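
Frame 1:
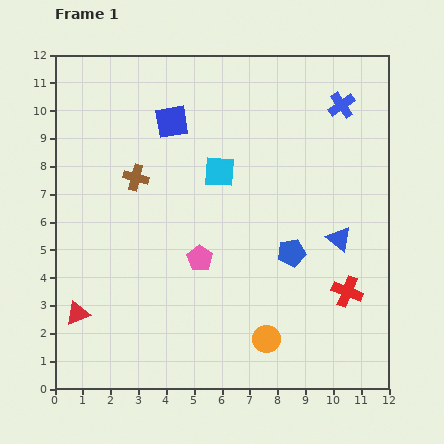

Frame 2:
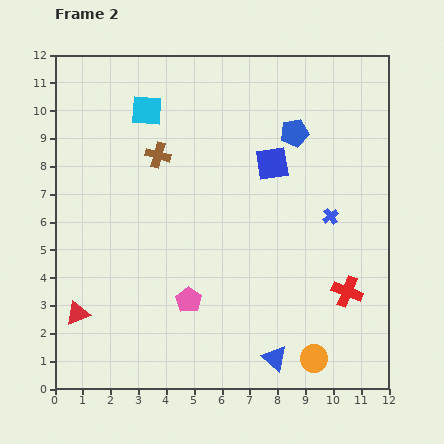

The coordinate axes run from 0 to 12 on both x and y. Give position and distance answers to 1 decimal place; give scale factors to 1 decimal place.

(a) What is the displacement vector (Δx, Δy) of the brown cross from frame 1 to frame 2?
(0.8, 0.8)

The brown cross was at (2.9, 7.6) in frame 1 and (3.7, 8.4) in frame 2.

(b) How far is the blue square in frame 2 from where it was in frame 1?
3.9

The blue square moved from (4.2, 9.6) to (7.8, 8.1), a distance of √(3.6² + 1.5²) ≈ 3.9.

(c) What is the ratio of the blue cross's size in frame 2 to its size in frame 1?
0.6×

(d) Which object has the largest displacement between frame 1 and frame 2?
the blue triangle

(moved 4.9; next 4.3)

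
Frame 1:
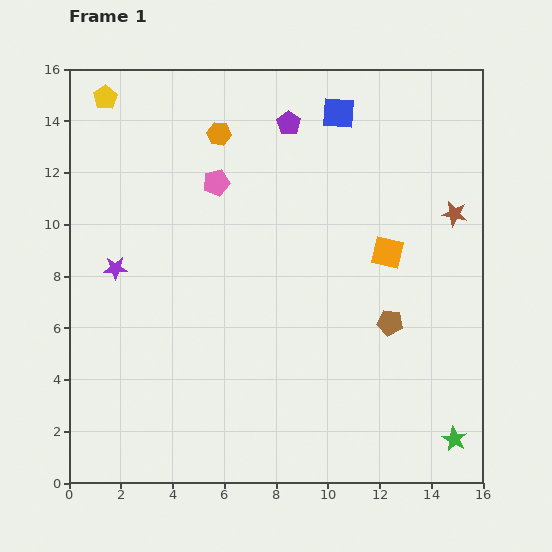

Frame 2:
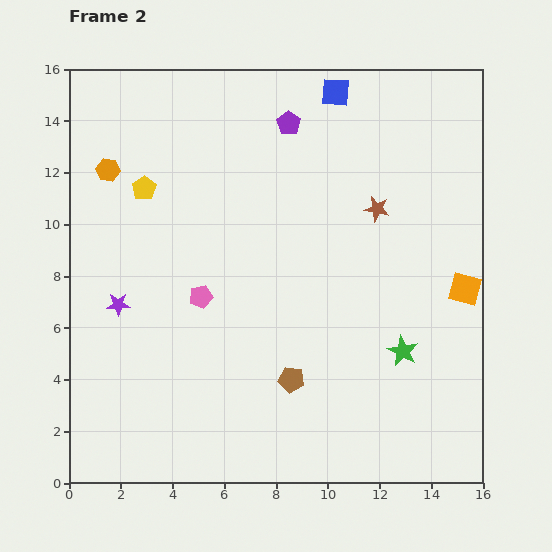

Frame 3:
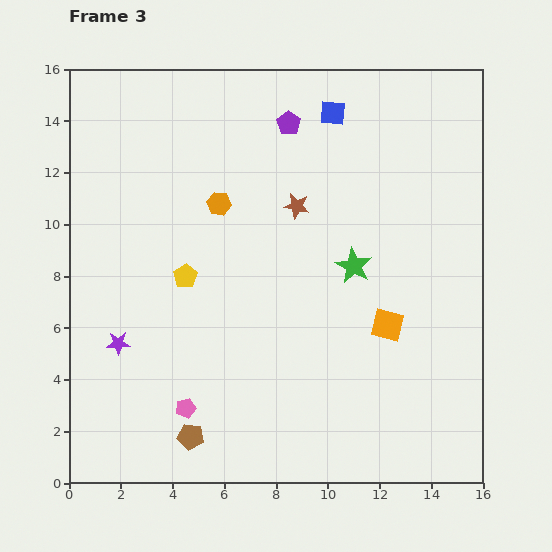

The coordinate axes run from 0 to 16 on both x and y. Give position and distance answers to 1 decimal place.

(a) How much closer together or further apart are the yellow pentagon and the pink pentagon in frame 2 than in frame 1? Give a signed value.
-0.7

Distance in frame 1: 5.4. Distance in frame 2: 4.7.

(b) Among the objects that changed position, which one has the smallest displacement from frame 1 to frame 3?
the blue square

(moved 0.2)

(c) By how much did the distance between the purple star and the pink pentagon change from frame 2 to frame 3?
+0.4

Distance in frame 2: 3.2. Distance in frame 3: 3.6.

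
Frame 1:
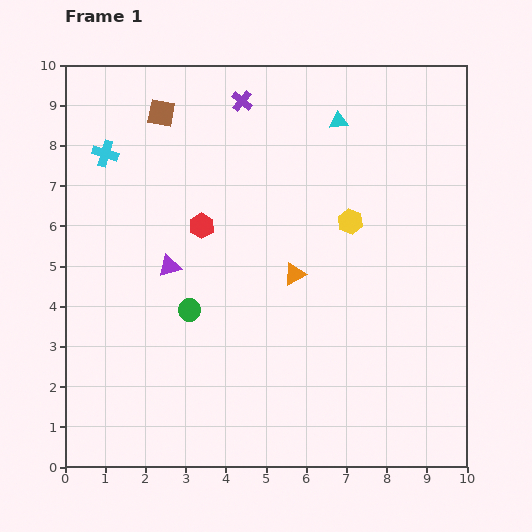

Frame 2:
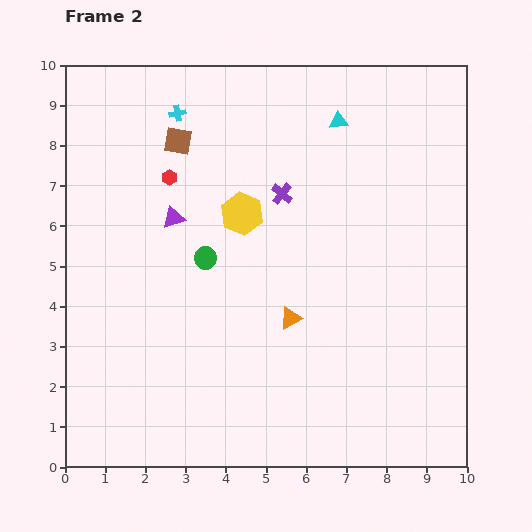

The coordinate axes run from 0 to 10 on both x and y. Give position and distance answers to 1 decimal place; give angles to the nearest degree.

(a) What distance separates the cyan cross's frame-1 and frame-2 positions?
2.1

The cyan cross moved from (1.0, 7.8) to (2.8, 8.8), a distance of √(1.8² + 1.0²) ≈ 2.1.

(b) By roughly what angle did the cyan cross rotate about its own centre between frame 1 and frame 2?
29° counter-clockwise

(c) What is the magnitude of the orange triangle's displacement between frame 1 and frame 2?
1.1

The orange triangle moved from (5.7, 4.8) to (5.6, 3.7), a distance of √(0.1² + 1.1²) ≈ 1.1.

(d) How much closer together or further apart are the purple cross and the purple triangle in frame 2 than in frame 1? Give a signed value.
-1.7

Distance in frame 1: 4.5. Distance in frame 2: 2.8.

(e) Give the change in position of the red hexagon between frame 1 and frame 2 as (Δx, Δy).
(-0.8, 1.2)

The red hexagon was at (3.4, 6.0) in frame 1 and (2.6, 7.2) in frame 2.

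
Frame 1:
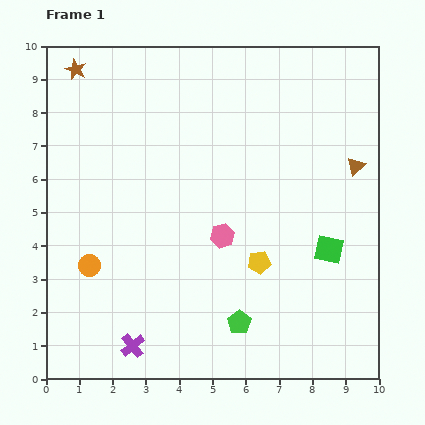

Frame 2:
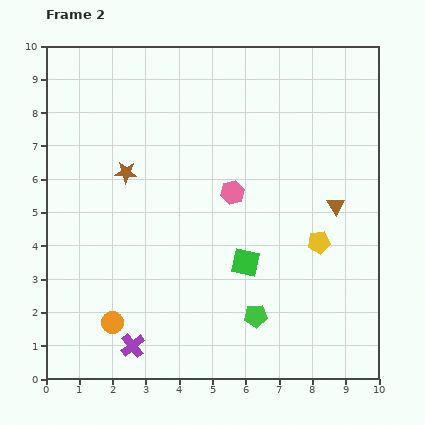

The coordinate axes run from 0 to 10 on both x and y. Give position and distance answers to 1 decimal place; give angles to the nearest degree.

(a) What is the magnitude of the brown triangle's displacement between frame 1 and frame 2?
1.3

The brown triangle moved from (9.3, 6.4) to (8.7, 5.2), a distance of √(0.6² + 1.2²) ≈ 1.3.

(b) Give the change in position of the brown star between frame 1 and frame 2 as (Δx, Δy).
(1.5, -3.1)

The brown star was at (0.9, 9.3) in frame 1 and (2.4, 6.2) in frame 2.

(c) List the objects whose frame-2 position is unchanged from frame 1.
the purple cross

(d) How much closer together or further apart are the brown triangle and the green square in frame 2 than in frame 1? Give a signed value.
+0.6

Distance in frame 1: 2.6. Distance in frame 2: 3.2.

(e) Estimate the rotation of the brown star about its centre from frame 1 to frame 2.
21° counter-clockwise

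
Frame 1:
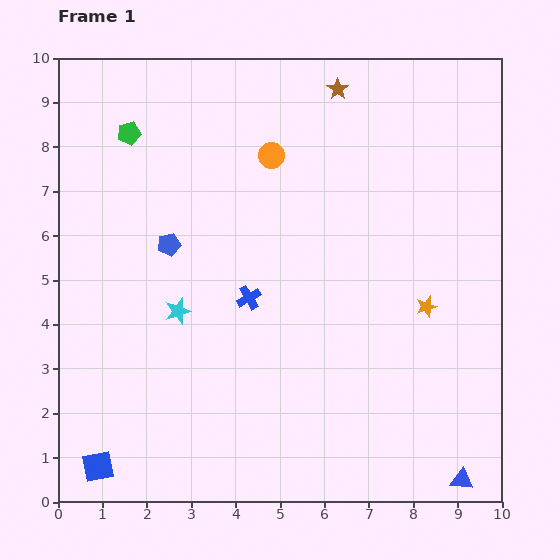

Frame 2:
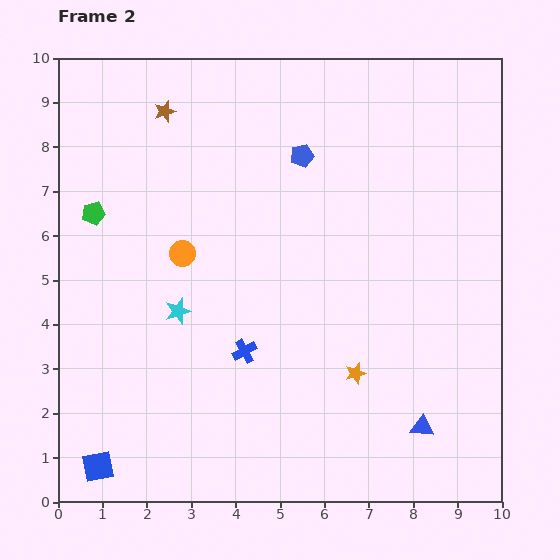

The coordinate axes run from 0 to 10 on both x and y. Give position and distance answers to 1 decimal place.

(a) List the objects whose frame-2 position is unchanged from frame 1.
the cyan star, the blue square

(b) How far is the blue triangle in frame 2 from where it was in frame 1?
1.5

The blue triangle moved from (9.1, 0.5) to (8.2, 1.7), a distance of √(0.9² + 1.2²) ≈ 1.5.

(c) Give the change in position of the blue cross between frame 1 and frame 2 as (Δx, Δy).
(-0.1, -1.2)

The blue cross was at (4.3, 4.6) in frame 1 and (4.2, 3.4) in frame 2.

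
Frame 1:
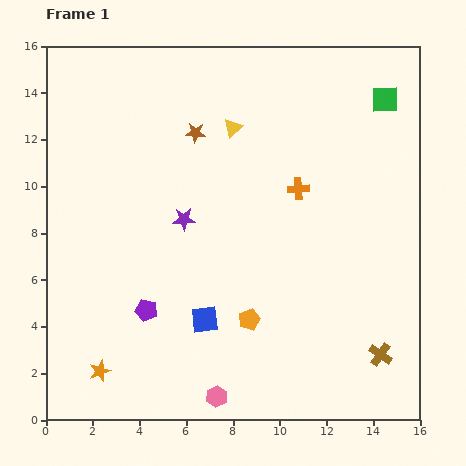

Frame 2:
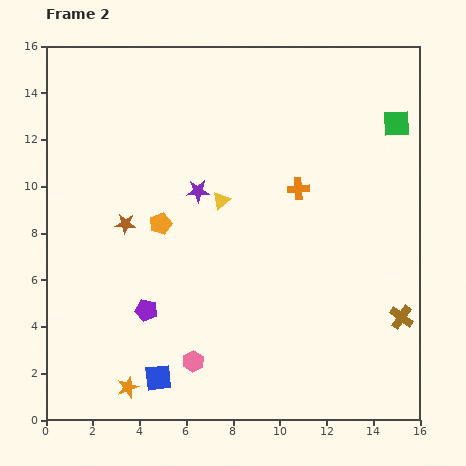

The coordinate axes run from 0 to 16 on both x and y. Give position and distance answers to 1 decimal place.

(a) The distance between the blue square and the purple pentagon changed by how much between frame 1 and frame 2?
+0.4

Distance in frame 1: 2.5. Distance in frame 2: 2.9.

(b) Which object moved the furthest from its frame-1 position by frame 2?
the orange pentagon

(moved 5.6; next 4.9)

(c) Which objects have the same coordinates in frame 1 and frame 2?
the orange cross, the purple pentagon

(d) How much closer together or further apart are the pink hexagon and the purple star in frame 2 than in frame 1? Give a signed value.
-0.4

Distance in frame 1: 7.7. Distance in frame 2: 7.3.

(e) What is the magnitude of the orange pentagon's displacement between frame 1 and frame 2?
5.6

The orange pentagon moved from (8.7, 4.3) to (4.9, 8.4), a distance of √(3.8² + 4.1²) ≈ 5.6.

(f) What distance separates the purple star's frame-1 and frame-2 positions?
1.3

The purple star moved from (5.9, 8.6) to (6.5, 9.8), a distance of √(0.6² + 1.2²) ≈ 1.3.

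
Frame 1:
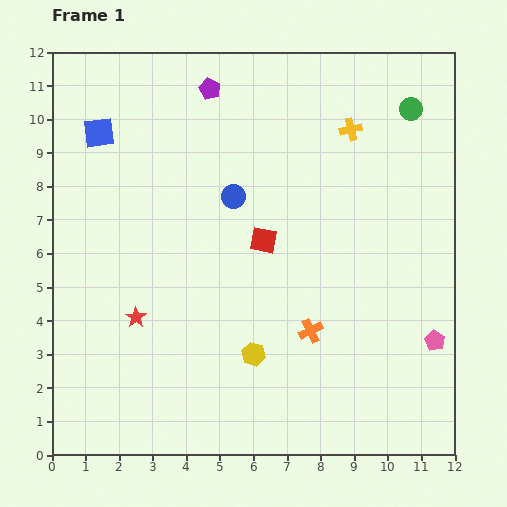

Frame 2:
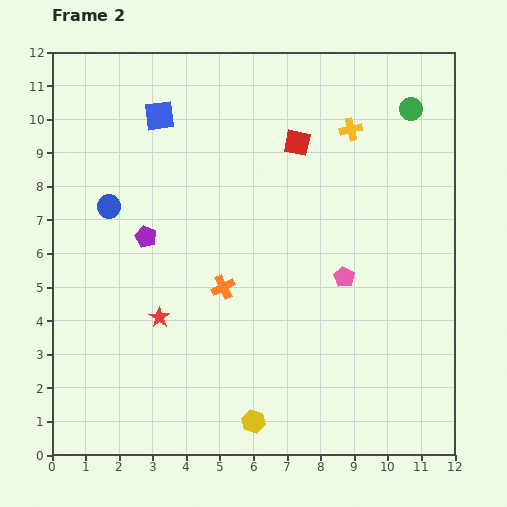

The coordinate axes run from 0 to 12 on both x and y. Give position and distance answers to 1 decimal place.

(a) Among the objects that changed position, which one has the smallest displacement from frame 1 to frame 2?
the red star

(moved 0.7)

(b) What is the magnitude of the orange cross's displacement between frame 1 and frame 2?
2.9

The orange cross moved from (7.7, 3.7) to (5.1, 5.0), a distance of √(2.6² + 1.3²) ≈ 2.9.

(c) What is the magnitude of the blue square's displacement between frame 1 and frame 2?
1.9

The blue square moved from (1.4, 9.6) to (3.2, 10.1), a distance of √(1.8² + 0.5²) ≈ 1.9.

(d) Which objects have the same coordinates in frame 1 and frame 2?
the yellow cross, the green circle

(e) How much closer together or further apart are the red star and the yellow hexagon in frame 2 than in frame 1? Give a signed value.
+0.5

Distance in frame 1: 3.7. Distance in frame 2: 4.2.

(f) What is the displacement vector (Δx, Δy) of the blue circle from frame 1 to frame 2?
(-3.7, -0.3)

The blue circle was at (5.4, 7.7) in frame 1 and (1.7, 7.4) in frame 2.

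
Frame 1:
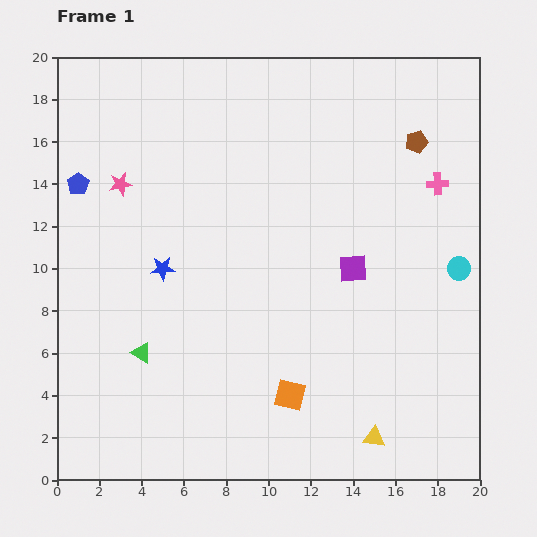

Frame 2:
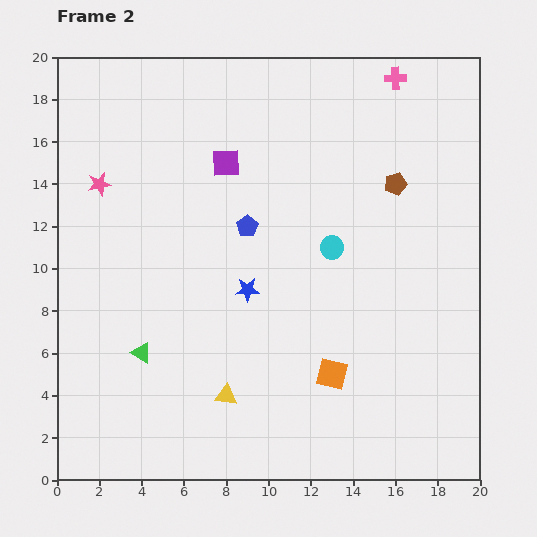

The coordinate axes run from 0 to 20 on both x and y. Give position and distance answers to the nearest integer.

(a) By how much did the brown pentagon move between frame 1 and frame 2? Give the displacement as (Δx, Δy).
(-1, -2)

The brown pentagon was at (17, 16) in frame 1 and (16, 14) in frame 2.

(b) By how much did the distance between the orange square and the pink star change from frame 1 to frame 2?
+1

Distance in frame 1: 13. Distance in frame 2: 14.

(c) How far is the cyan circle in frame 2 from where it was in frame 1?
6

The cyan circle moved from (19, 10) to (13, 11), a distance of √(6² + 1²) ≈ 6.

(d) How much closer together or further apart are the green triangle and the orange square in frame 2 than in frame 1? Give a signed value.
+2

Distance in frame 1: 7. Distance in frame 2: 9.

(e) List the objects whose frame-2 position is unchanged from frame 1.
the green triangle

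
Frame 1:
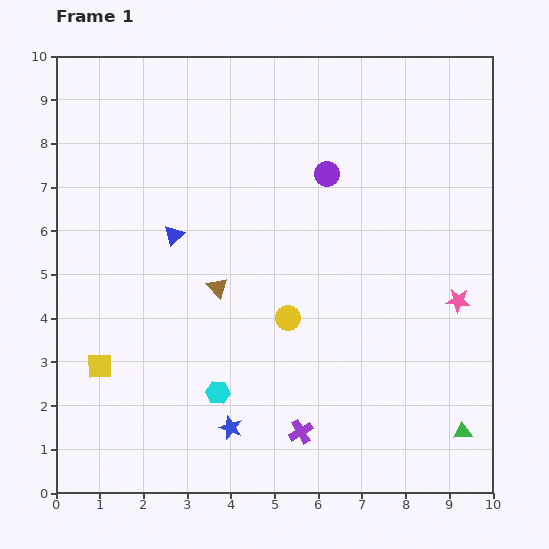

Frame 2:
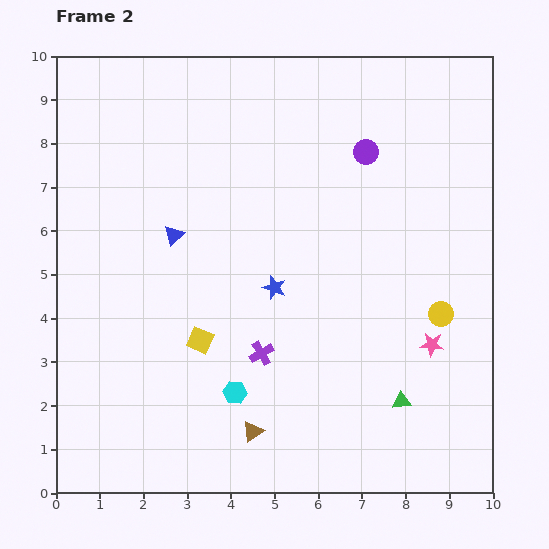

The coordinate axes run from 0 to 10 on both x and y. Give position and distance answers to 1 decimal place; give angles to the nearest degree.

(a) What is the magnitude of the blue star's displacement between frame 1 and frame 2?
3.4

The blue star moved from (4.0, 1.5) to (5.0, 4.7), a distance of √(1.0² + 3.2²) ≈ 3.4.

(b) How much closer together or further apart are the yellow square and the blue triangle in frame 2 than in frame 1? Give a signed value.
-0.9

Distance in frame 1: 3.4. Distance in frame 2: 2.5.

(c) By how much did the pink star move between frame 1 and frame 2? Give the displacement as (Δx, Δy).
(-0.6, -1.0)

The pink star was at (9.2, 4.4) in frame 1 and (8.6, 3.4) in frame 2.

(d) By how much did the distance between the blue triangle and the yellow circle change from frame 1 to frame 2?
+3.2

Distance in frame 1: 3.2. Distance in frame 2: 6.4.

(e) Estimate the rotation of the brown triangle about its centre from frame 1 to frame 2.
38° clockwise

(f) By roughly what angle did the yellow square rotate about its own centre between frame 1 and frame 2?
24° clockwise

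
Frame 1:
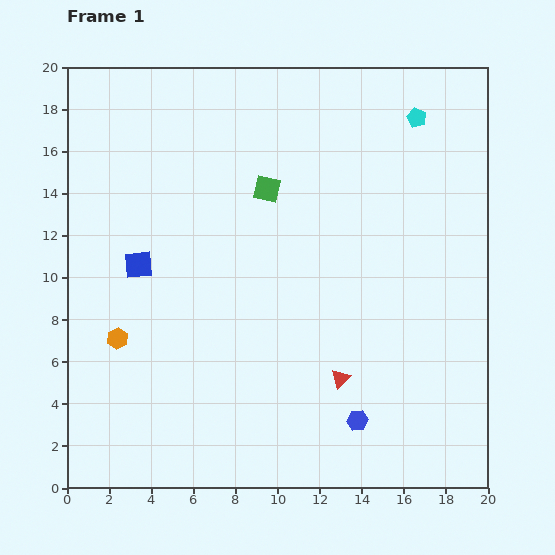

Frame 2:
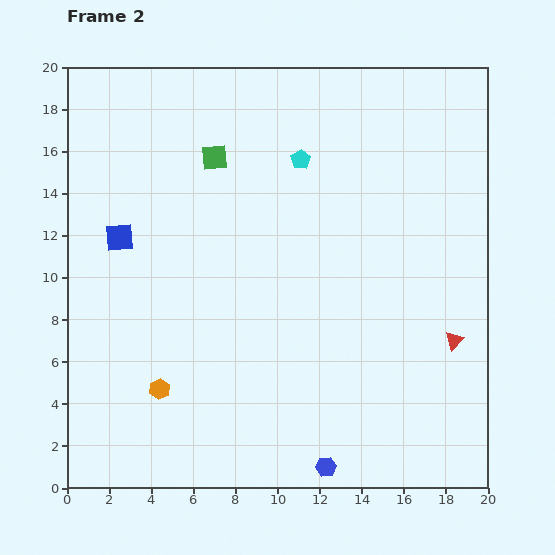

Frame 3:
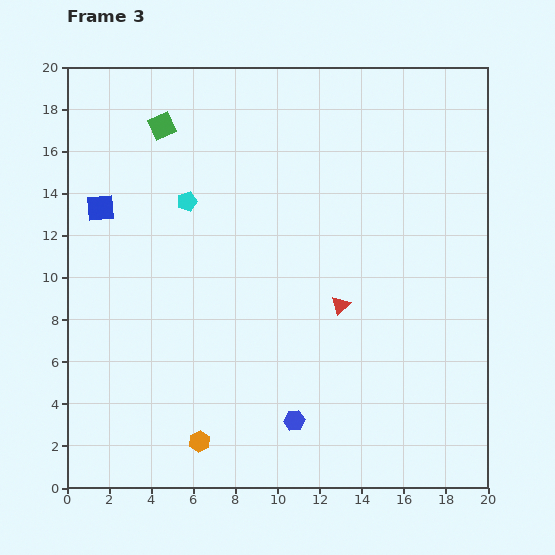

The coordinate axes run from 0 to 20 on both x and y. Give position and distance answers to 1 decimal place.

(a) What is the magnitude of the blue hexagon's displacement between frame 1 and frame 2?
2.7

The blue hexagon moved from (13.8, 3.2) to (12.3, 1.0), a distance of √(1.5² + 2.2²) ≈ 2.7.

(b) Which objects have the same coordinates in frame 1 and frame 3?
none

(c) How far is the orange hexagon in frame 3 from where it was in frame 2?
3.1

The orange hexagon moved from (4.4, 4.7) to (6.3, 2.2), a distance of √(1.9² + 2.5²) ≈ 3.1.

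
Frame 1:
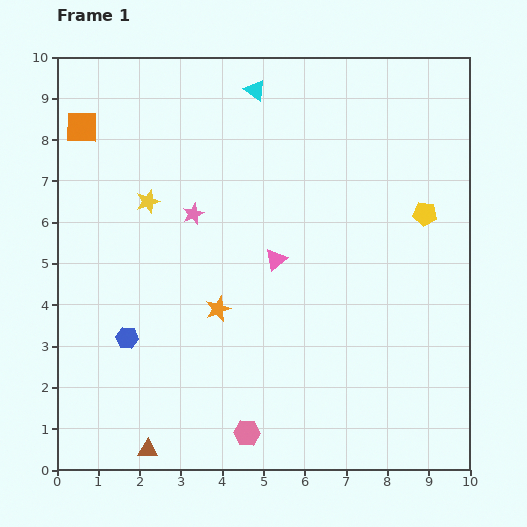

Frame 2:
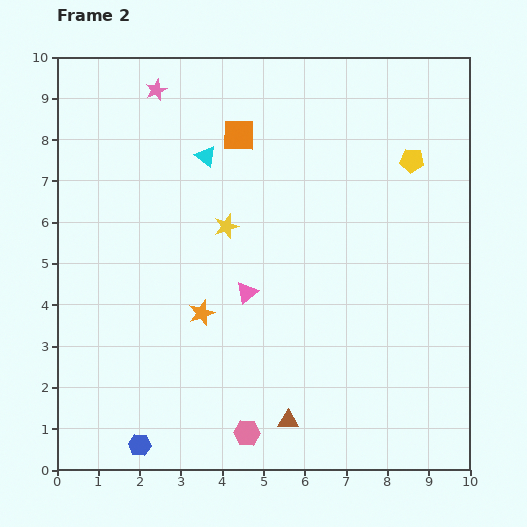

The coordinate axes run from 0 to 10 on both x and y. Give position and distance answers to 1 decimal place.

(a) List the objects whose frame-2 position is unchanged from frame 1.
the pink hexagon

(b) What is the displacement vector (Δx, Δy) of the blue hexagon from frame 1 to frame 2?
(0.3, -2.6)

The blue hexagon was at (1.7, 3.2) in frame 1 and (2.0, 0.6) in frame 2.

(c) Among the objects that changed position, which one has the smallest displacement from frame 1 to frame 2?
the orange star

(moved 0.4)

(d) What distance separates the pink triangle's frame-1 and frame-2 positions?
1.1

The pink triangle moved from (5.3, 5.1) to (4.6, 4.3), a distance of √(0.7² + 0.8²) ≈ 1.1.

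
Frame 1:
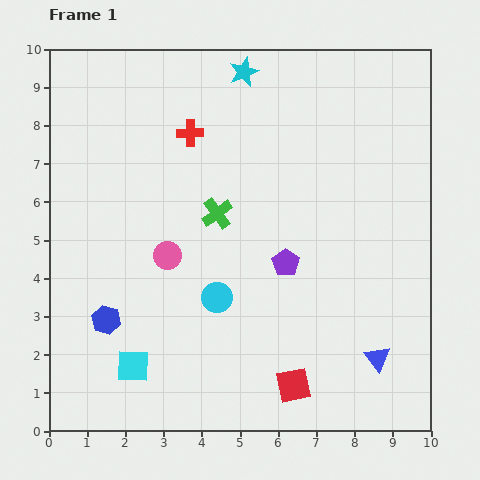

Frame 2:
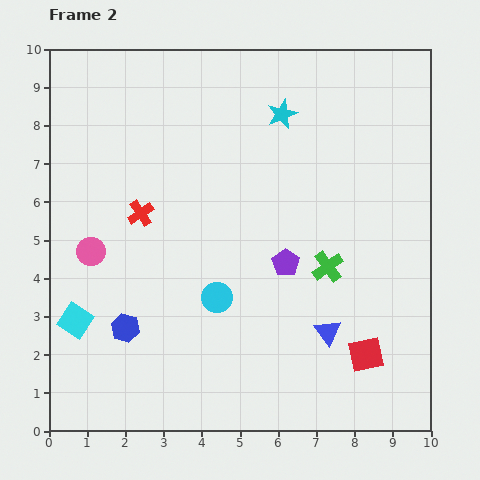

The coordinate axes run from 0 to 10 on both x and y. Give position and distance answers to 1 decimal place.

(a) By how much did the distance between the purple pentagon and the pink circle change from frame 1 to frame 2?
+2.0

Distance in frame 1: 3.1. Distance in frame 2: 5.1.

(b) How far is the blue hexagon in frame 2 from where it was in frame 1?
0.5

The blue hexagon moved from (1.5, 2.9) to (2.0, 2.7), a distance of √(0.5² + 0.2²) ≈ 0.5.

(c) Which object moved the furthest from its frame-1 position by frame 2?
the green cross

(moved 3.2; next 2.5)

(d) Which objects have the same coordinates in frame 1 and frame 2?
the purple pentagon, the cyan circle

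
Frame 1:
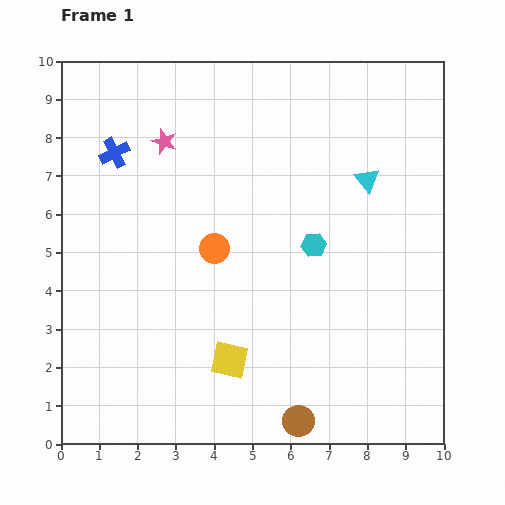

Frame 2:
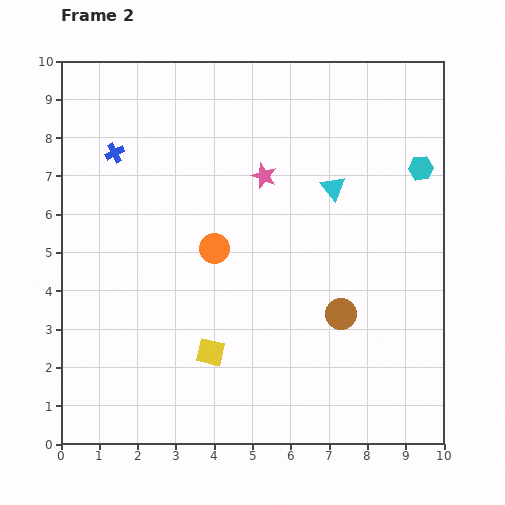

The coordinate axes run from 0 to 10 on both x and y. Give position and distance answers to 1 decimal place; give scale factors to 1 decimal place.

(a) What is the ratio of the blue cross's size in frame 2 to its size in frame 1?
0.6×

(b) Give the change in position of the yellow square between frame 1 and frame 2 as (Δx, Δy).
(-0.5, 0.2)

The yellow square was at (4.4, 2.2) in frame 1 and (3.9, 2.4) in frame 2.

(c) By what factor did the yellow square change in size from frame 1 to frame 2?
0.8×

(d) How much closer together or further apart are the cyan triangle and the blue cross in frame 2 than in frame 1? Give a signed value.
-0.8

Distance in frame 1: 6.6. Distance in frame 2: 5.8.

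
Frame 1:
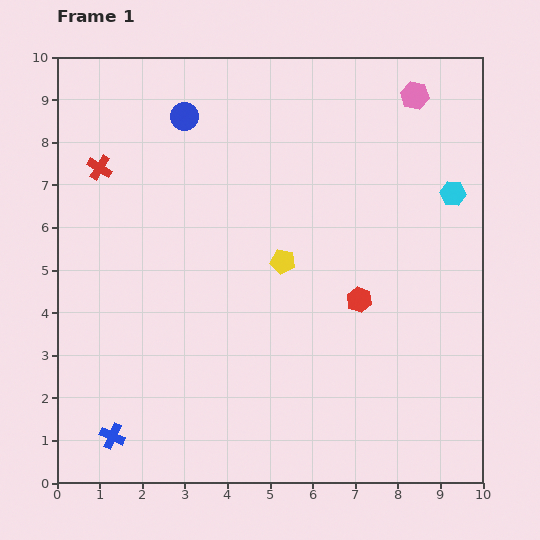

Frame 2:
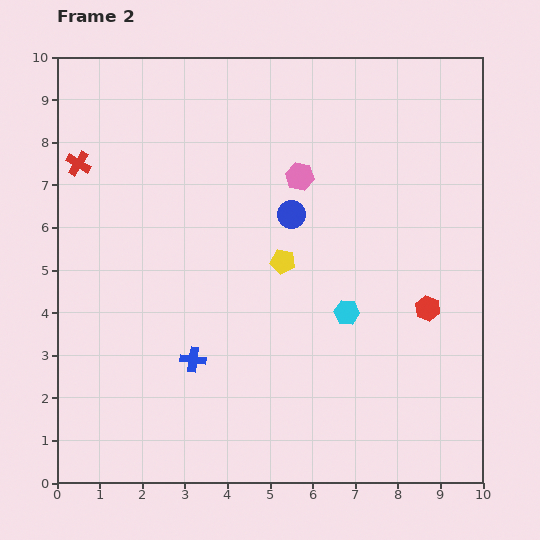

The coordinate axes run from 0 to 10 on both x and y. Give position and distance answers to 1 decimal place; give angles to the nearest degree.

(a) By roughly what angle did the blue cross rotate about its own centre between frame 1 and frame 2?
18° counter-clockwise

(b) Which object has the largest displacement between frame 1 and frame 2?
the cyan hexagon

(moved 3.8; next 3.4)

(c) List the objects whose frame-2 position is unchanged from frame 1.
the yellow pentagon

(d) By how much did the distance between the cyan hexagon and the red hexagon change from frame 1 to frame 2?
-1.4

Distance in frame 1: 3.3. Distance in frame 2: 1.9.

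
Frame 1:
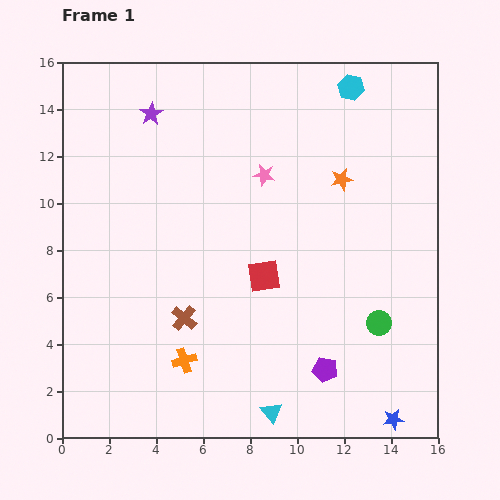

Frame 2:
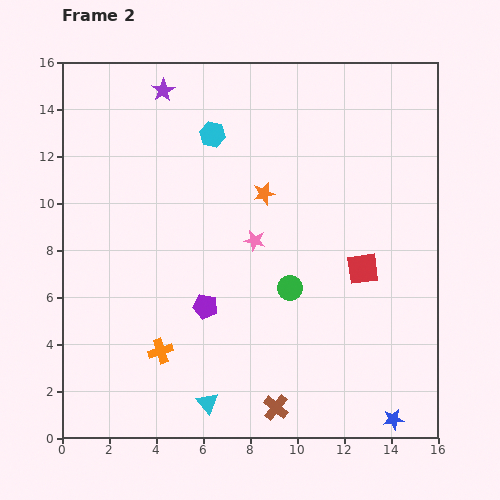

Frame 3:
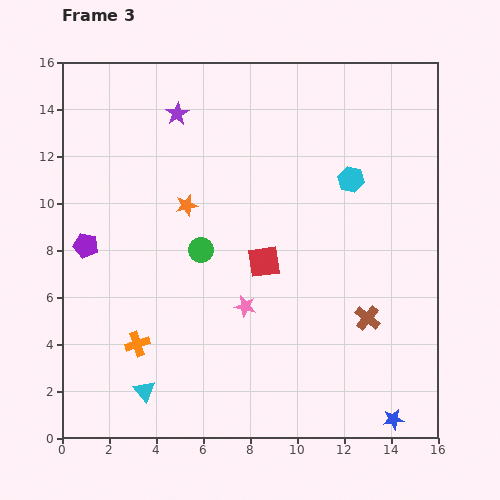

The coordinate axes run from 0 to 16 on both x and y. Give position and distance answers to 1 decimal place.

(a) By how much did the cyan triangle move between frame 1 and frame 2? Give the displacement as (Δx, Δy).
(-2.7, 0.4)

The cyan triangle was at (8.9, 1.1) in frame 1 and (6.2, 1.5) in frame 2.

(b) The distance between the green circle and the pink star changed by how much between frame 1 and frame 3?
-4.9

Distance in frame 1: 8.0. Distance in frame 3: 3.1.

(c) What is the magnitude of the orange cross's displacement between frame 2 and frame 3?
1.0

The orange cross moved from (4.2, 3.7) to (3.2, 4.0), a distance of √(1.0² + 0.3²) ≈ 1.0.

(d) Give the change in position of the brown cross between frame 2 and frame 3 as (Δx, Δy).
(3.9, 3.8)

The brown cross was at (9.1, 1.3) in frame 2 and (13.0, 5.1) in frame 3.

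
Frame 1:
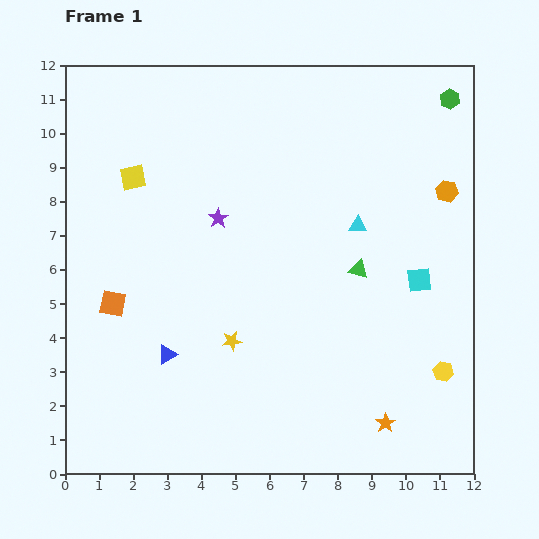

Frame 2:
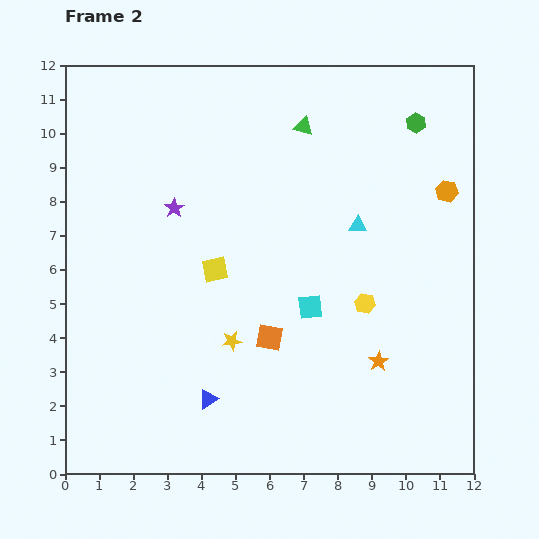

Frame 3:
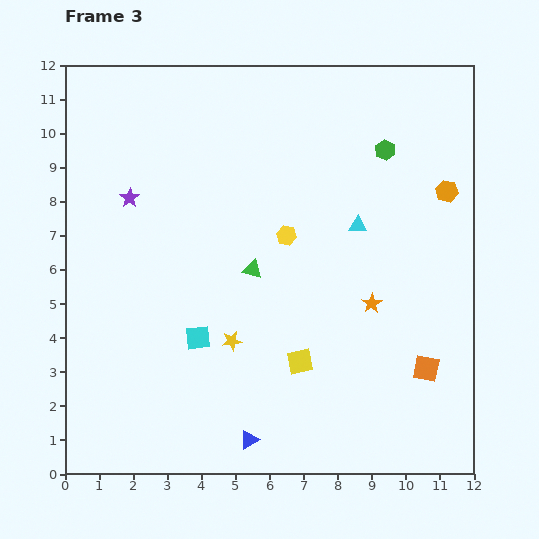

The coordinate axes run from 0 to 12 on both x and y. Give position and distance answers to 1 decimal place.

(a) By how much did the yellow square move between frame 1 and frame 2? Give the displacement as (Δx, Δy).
(2.4, -2.7)

The yellow square was at (2.0, 8.7) in frame 1 and (4.4, 6.0) in frame 2.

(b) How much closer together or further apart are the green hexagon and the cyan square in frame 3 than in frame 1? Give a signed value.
+2.4

Distance in frame 1: 5.4. Distance in frame 3: 7.8.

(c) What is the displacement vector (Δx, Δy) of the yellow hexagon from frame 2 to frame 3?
(-2.3, 2.0)

The yellow hexagon was at (8.8, 5.0) in frame 2 and (6.5, 7.0) in frame 3.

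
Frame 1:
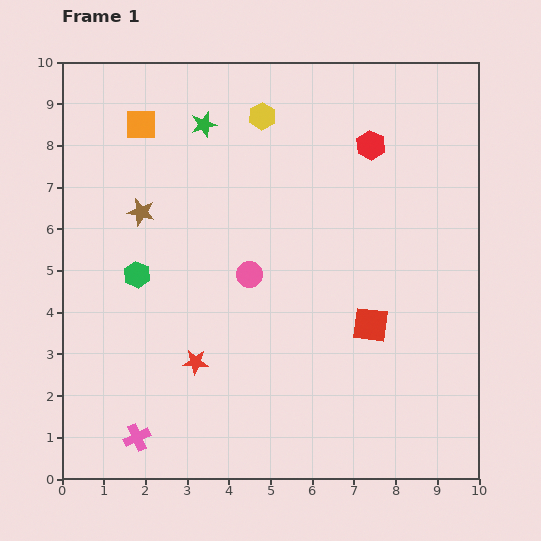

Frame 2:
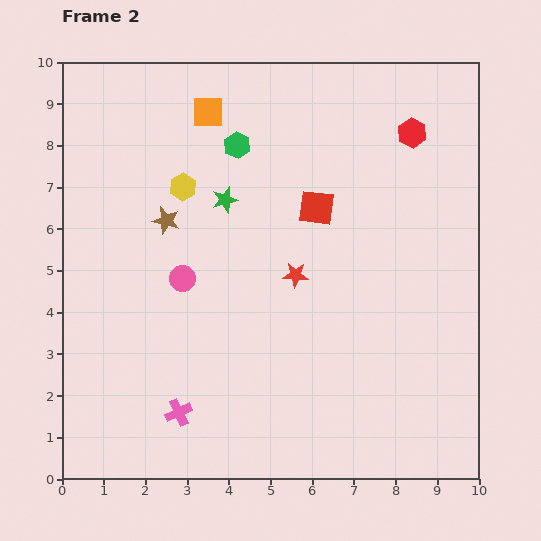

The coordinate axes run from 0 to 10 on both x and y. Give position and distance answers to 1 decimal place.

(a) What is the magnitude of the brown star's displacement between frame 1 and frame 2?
0.6

The brown star moved from (1.9, 6.4) to (2.5, 6.2), a distance of √(0.6² + 0.2²) ≈ 0.6.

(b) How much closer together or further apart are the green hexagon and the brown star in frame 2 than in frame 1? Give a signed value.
+1.0

Distance in frame 1: 1.5. Distance in frame 2: 2.5.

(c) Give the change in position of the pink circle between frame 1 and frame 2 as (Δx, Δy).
(-1.6, -0.1)

The pink circle was at (4.5, 4.9) in frame 1 and (2.9, 4.8) in frame 2.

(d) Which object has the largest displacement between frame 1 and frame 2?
the green hexagon

(moved 3.9; next 3.2)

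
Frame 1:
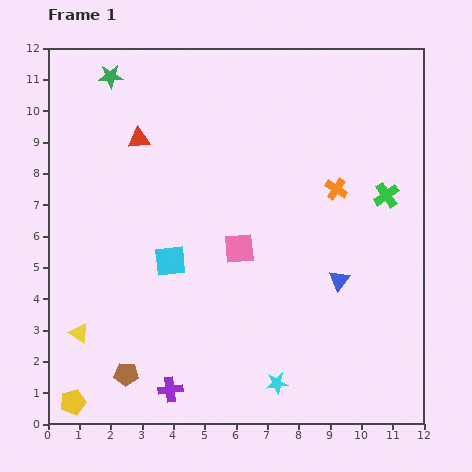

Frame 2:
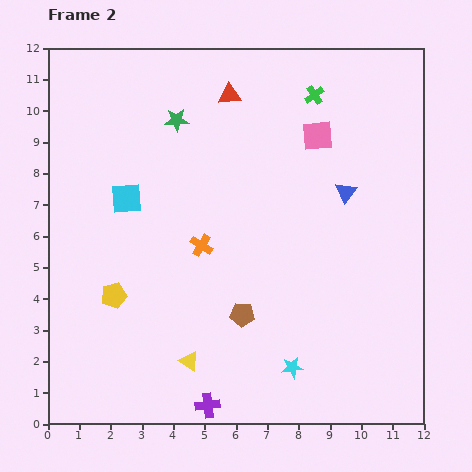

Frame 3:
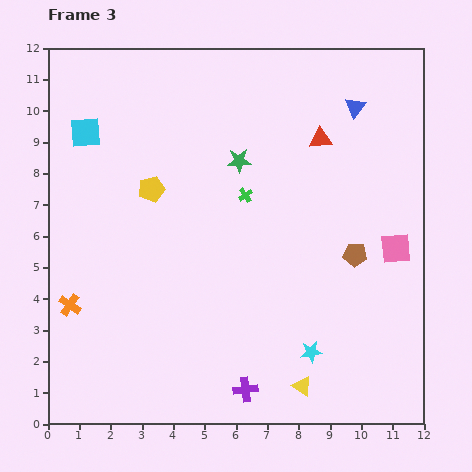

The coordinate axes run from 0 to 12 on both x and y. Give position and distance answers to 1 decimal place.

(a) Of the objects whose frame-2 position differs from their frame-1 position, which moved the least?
the cyan star

(moved 0.7)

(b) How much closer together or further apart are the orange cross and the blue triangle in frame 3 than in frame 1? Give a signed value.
+8.2

Distance in frame 1: 2.9. Distance in frame 3: 11.1.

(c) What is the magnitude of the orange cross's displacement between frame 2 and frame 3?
4.6

The orange cross moved from (4.9, 5.7) to (0.7, 3.8), a distance of √(4.2² + 1.9²) ≈ 4.6.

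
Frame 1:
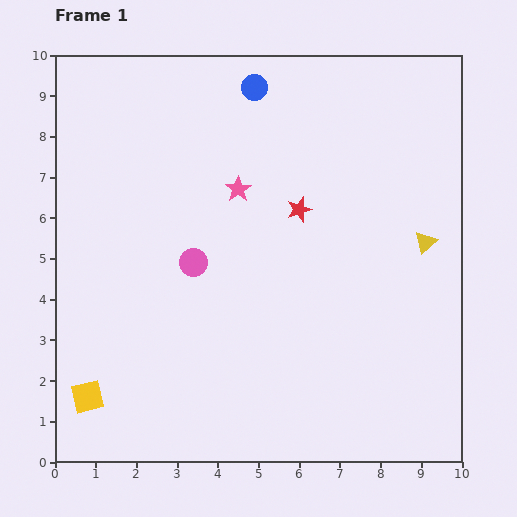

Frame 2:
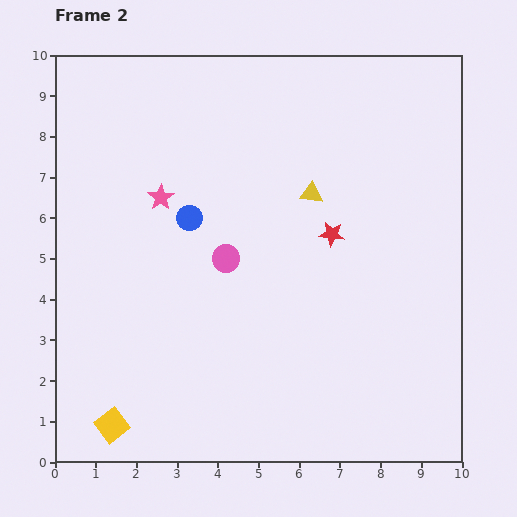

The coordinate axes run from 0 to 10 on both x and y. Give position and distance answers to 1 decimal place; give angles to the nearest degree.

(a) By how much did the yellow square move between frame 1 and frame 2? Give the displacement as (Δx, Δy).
(0.6, -0.7)

The yellow square was at (0.8, 1.6) in frame 1 and (1.4, 0.9) in frame 2.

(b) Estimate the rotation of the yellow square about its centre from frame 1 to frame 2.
24° counter-clockwise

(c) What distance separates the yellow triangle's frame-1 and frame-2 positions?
3.0

The yellow triangle moved from (9.1, 5.4) to (6.3, 6.6), a distance of √(2.8² + 1.2²) ≈ 3.0.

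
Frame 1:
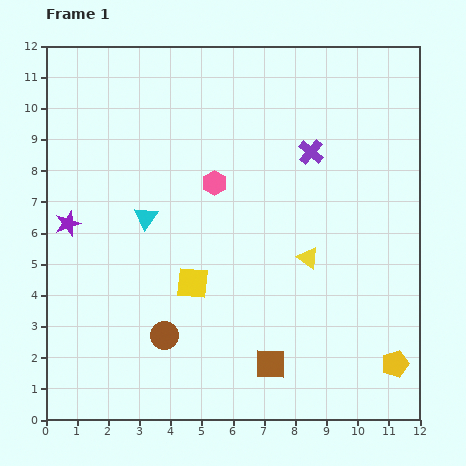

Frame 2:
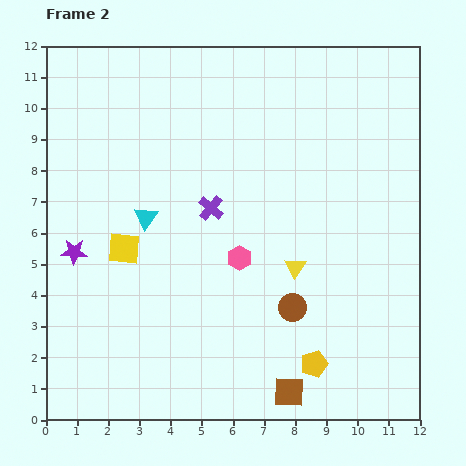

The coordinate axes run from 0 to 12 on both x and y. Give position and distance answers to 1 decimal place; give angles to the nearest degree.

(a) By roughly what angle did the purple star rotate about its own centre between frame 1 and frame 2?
20° clockwise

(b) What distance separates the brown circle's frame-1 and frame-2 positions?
4.2

The brown circle moved from (3.8, 2.7) to (7.9, 3.6), a distance of √(4.1² + 0.9²) ≈ 4.2.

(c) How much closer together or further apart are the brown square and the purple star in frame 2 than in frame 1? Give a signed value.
+0.3

Distance in frame 1: 7.9. Distance in frame 2: 8.2.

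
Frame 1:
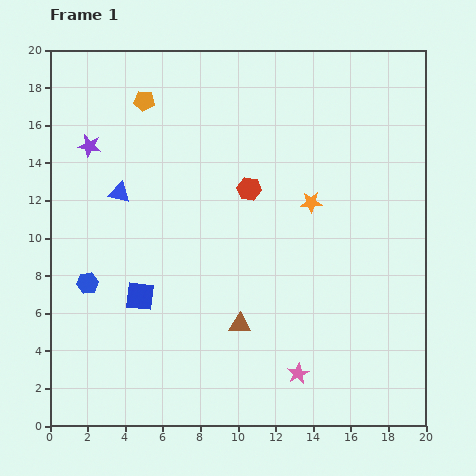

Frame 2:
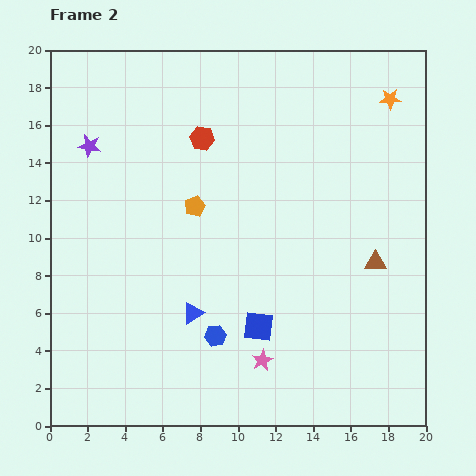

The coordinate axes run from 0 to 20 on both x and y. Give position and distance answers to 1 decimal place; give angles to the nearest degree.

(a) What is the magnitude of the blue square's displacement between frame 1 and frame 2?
6.5

The blue square moved from (4.8, 6.9) to (11.1, 5.3), a distance of √(6.3² + 1.6²) ≈ 6.5.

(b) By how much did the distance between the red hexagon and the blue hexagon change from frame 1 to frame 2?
+0.6

Distance in frame 1: 9.9. Distance in frame 2: 10.5.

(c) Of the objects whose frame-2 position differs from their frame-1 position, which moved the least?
the pink star

(moved 2.0)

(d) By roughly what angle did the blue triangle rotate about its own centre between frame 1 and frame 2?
47° counter-clockwise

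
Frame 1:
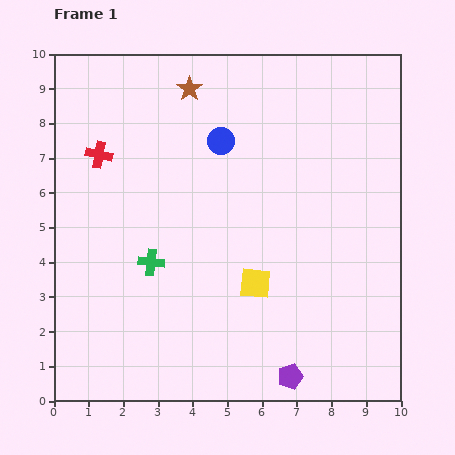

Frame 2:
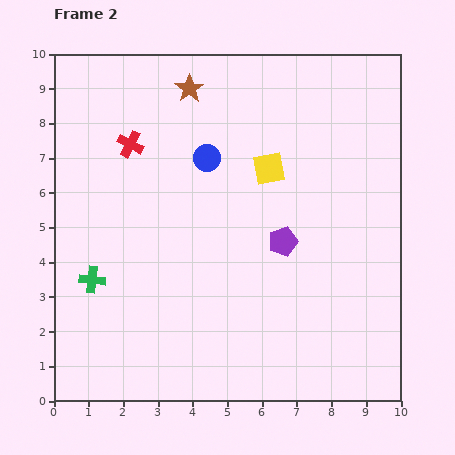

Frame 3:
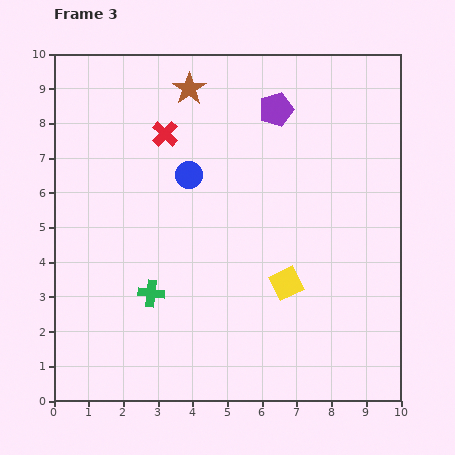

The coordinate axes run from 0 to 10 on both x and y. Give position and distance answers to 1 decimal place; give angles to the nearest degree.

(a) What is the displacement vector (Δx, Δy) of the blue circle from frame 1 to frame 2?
(-0.4, -0.5)

The blue circle was at (4.8, 7.5) in frame 1 and (4.4, 7.0) in frame 2.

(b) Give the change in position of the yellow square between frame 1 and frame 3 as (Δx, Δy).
(0.9, 0.0)

The yellow square was at (5.8, 3.4) in frame 1 and (6.7, 3.4) in frame 3.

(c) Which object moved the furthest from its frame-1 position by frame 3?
the purple pentagon

(moved 7.7; next 2.0)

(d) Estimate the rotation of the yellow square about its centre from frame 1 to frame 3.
32° counter-clockwise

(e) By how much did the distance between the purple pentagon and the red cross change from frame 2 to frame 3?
-1.9

Distance in frame 2: 5.2. Distance in frame 3: 3.3.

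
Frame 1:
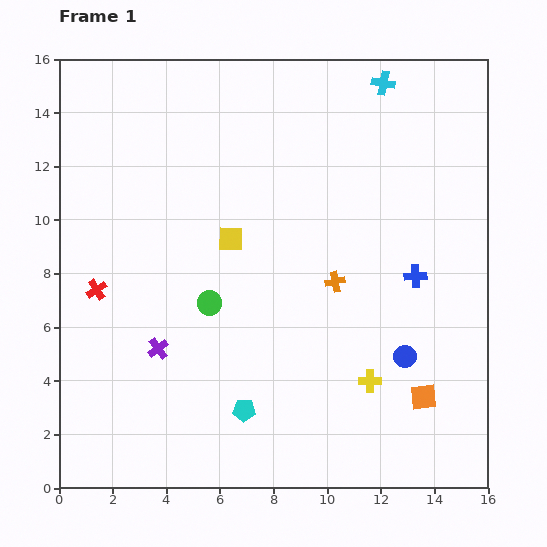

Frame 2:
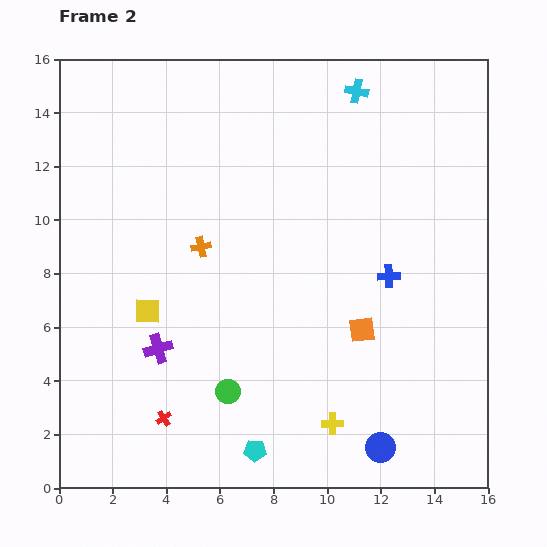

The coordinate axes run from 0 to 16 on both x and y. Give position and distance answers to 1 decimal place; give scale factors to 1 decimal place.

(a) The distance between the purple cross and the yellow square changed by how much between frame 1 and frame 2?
-3.4

Distance in frame 1: 4.9. Distance in frame 2: 1.5.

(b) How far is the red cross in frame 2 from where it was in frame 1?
5.4

The red cross moved from (1.4, 7.4) to (3.9, 2.6), a distance of √(2.5² + 4.8²) ≈ 5.4.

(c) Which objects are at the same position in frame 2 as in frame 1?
the purple cross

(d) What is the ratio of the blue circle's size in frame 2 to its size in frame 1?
1.3×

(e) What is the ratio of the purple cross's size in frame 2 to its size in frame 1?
1.4×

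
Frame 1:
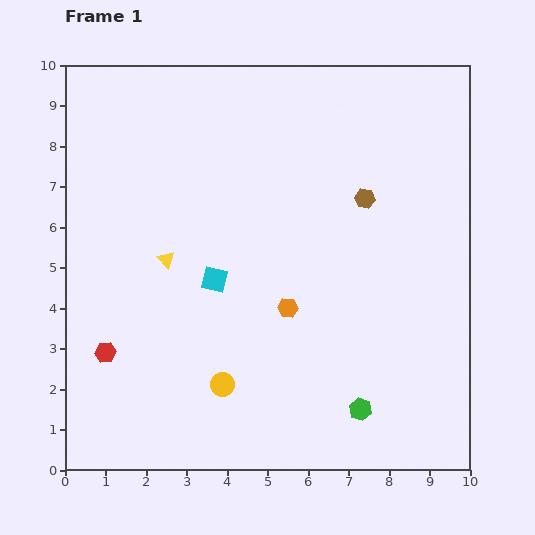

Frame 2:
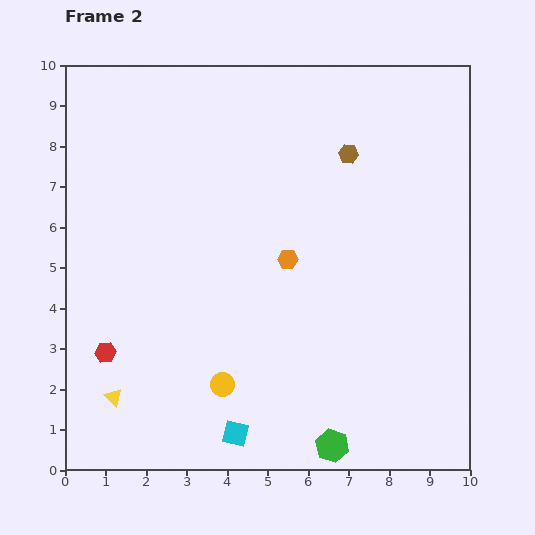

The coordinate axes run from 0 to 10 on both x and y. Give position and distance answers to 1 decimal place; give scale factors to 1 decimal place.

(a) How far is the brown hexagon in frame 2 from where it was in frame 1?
1.2

The brown hexagon moved from (7.4, 6.7) to (7.0, 7.8), a distance of √(0.4² + 1.1²) ≈ 1.2.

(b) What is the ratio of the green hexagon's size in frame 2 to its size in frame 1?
1.5×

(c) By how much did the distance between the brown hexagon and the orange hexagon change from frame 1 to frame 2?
-0.3

Distance in frame 1: 3.3. Distance in frame 2: 3.0.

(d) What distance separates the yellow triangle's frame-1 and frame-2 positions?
3.6

The yellow triangle moved from (2.5, 5.2) to (1.2, 1.8), a distance of √(1.3² + 3.4²) ≈ 3.6.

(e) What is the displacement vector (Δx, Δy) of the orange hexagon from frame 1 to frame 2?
(0.0, 1.2)

The orange hexagon was at (5.5, 4.0) in frame 1 and (5.5, 5.2) in frame 2.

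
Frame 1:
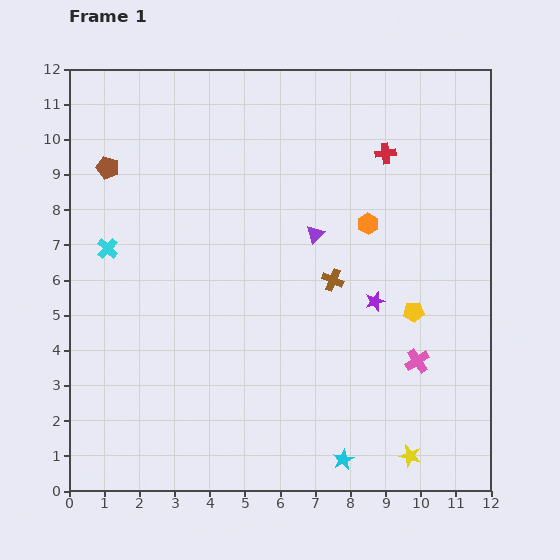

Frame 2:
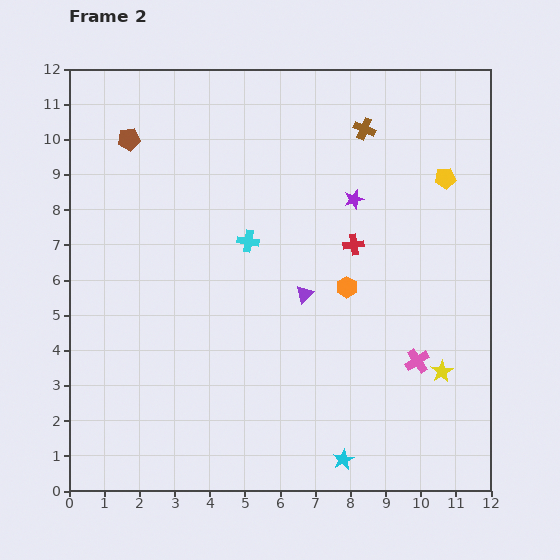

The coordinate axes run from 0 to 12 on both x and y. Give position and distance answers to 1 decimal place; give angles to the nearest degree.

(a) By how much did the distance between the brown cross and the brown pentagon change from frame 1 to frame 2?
-0.5

Distance in frame 1: 7.2. Distance in frame 2: 6.7.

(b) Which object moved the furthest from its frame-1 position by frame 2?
the brown cross

(moved 4.4; next 4.0)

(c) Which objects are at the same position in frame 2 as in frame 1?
the cyan star, the pink cross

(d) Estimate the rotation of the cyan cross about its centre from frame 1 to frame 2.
34° counter-clockwise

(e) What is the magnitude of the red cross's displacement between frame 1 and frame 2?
2.8

The red cross moved from (9.0, 9.6) to (8.1, 7.0), a distance of √(0.9² + 2.6²) ≈ 2.8.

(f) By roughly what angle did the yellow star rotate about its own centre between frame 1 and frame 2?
27° clockwise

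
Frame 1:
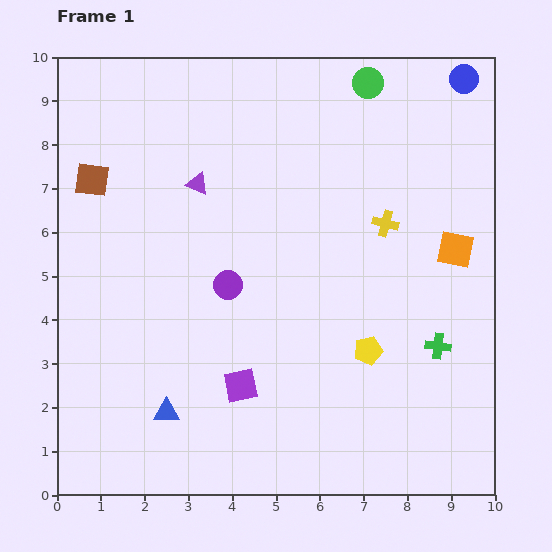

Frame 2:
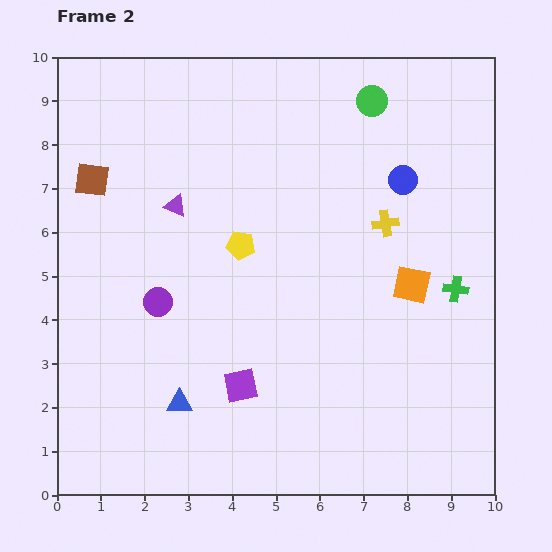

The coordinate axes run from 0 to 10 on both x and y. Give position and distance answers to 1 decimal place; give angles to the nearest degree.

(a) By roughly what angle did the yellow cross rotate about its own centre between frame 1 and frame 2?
24° counter-clockwise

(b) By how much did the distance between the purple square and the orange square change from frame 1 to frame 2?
-1.3

Distance in frame 1: 5.8. Distance in frame 2: 4.5.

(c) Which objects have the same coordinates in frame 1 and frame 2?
the yellow cross, the brown square, the purple square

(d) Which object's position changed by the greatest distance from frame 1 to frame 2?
the yellow pentagon

(moved 3.8; next 2.7)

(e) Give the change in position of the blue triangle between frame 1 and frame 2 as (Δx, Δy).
(0.3, 0.2)

The blue triangle was at (2.5, 1.9) in frame 1 and (2.8, 2.1) in frame 2.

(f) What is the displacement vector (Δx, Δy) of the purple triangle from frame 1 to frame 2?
(-0.5, -0.5)

The purple triangle was at (3.2, 7.1) in frame 1 and (2.7, 6.6) in frame 2.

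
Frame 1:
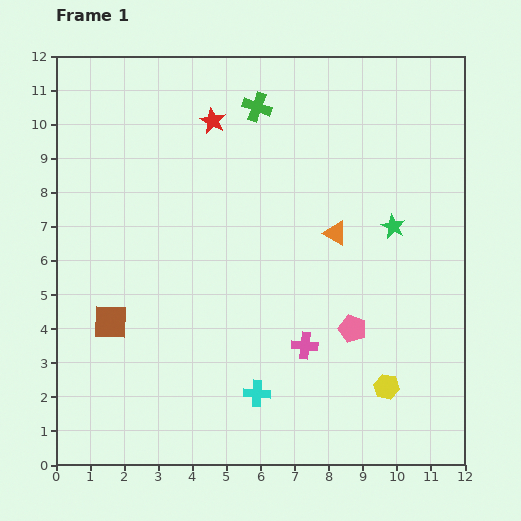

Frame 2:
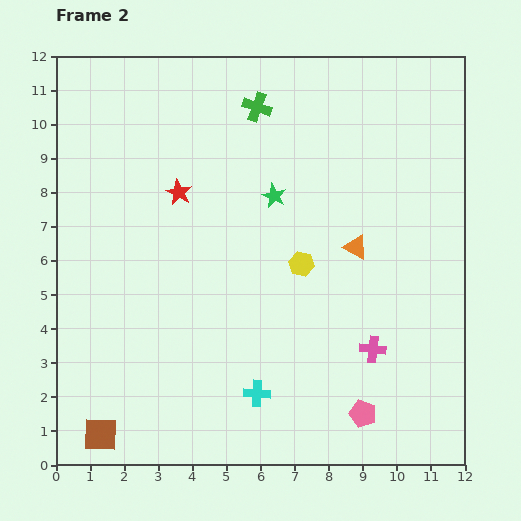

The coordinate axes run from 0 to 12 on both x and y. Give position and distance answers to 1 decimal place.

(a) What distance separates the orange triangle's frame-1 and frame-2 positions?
0.7

The orange triangle moved from (8.2, 6.8) to (8.8, 6.4), a distance of √(0.6² + 0.4²) ≈ 0.7.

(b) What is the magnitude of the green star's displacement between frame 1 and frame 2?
3.6

The green star moved from (9.9, 7.0) to (6.4, 7.9), a distance of √(3.5² + 0.9²) ≈ 3.6.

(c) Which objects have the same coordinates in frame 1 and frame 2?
the cyan cross, the green cross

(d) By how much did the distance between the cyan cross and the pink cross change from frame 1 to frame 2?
+1.6

Distance in frame 1: 2.0. Distance in frame 2: 3.6.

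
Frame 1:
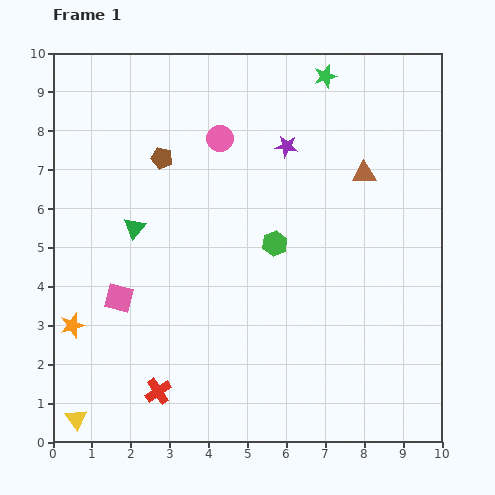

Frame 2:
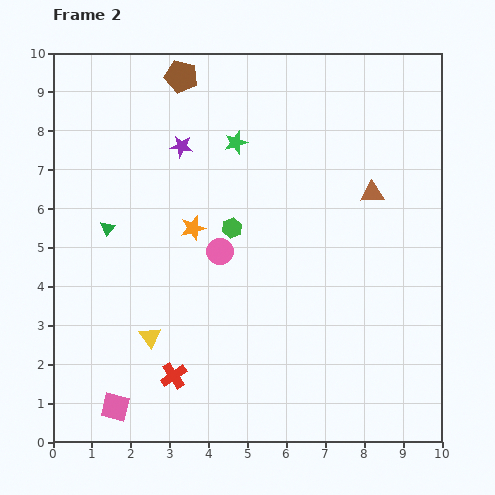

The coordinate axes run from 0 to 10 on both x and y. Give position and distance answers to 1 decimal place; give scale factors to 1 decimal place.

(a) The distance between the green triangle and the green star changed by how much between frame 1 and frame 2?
-2.3

Distance in frame 1: 6.3. Distance in frame 2: 4.0.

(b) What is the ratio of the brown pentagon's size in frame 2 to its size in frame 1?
1.5×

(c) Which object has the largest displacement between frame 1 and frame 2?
the orange star

(moved 4.0; next 2.9)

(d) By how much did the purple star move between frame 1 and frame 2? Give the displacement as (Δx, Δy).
(-2.7, 0.0)

The purple star was at (6.0, 7.6) in frame 1 and (3.3, 7.6) in frame 2.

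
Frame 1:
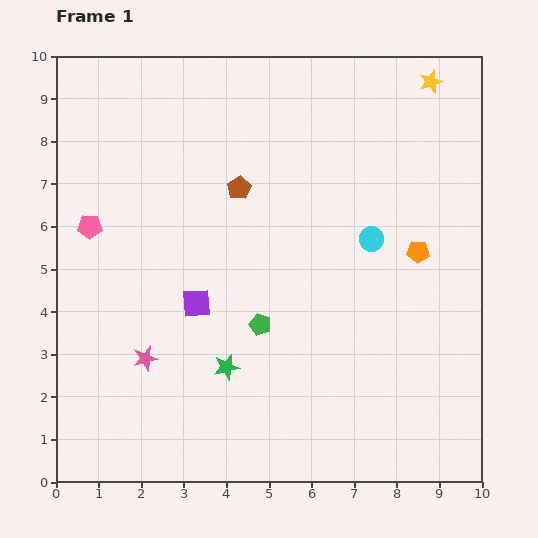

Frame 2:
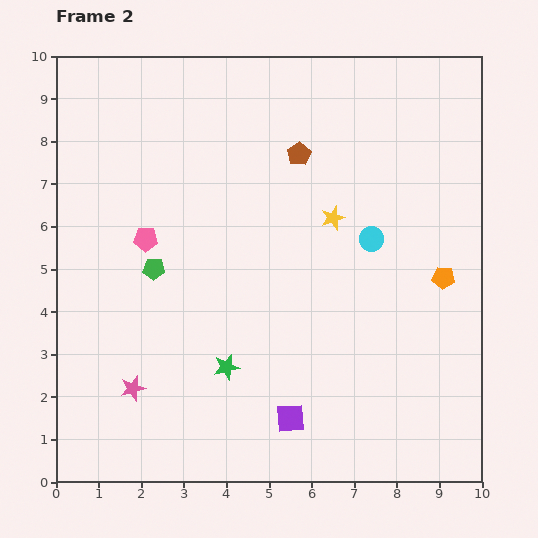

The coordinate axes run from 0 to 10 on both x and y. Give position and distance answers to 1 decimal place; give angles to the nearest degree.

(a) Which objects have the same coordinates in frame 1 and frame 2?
the cyan circle, the green star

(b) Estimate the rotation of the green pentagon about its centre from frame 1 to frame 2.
17° counter-clockwise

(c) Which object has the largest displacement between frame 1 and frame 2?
the yellow star

(moved 3.9; next 3.5)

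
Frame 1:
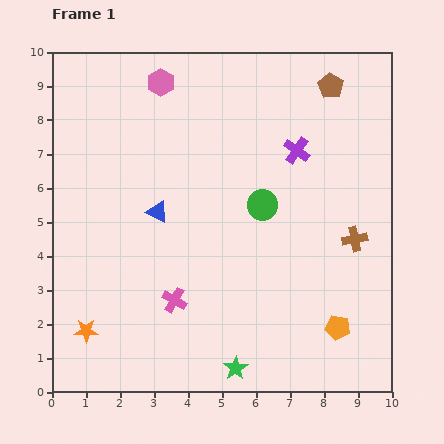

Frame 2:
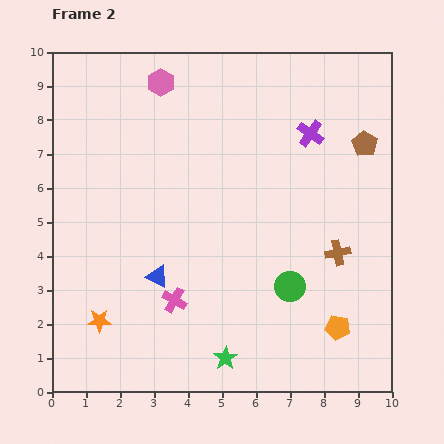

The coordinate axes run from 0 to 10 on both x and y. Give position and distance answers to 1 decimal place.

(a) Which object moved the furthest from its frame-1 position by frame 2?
the green circle

(moved 2.5; next 2.0)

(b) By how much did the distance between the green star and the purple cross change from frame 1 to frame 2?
+0.5

Distance in frame 1: 6.6. Distance in frame 2: 7.1.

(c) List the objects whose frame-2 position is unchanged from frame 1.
the orange pentagon, the pink cross, the pink hexagon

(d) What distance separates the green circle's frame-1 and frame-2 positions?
2.5

The green circle moved from (6.2, 5.5) to (7.0, 3.1), a distance of √(0.8² + 2.4²) ≈ 2.5.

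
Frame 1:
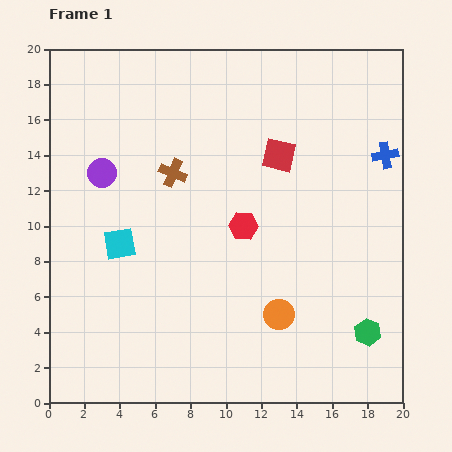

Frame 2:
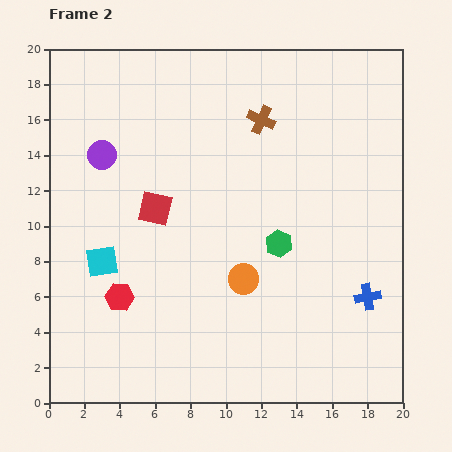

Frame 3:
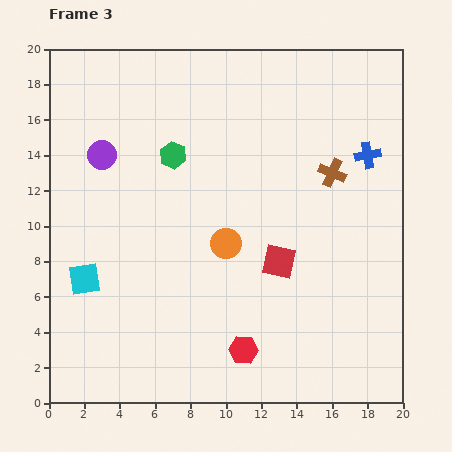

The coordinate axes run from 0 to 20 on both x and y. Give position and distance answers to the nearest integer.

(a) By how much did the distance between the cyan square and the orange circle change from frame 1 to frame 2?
-2

Distance in frame 1: 10. Distance in frame 2: 8.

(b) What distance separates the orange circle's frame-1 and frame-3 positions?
5

The orange circle moved from (13, 5) to (10, 9), a distance of √(3² + 4²) ≈ 5.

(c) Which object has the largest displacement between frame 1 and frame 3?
the green hexagon

(moved 15; next 9)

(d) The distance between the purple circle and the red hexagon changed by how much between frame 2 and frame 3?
+6

Distance in frame 2: 8. Distance in frame 3: 14.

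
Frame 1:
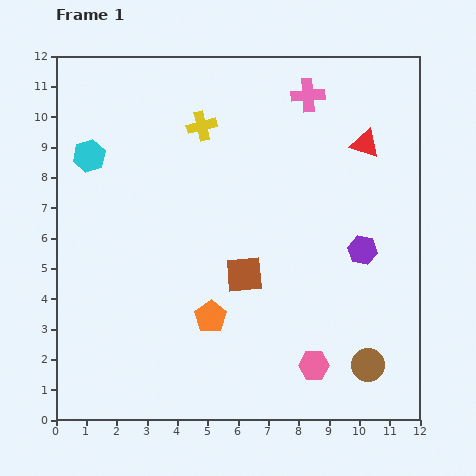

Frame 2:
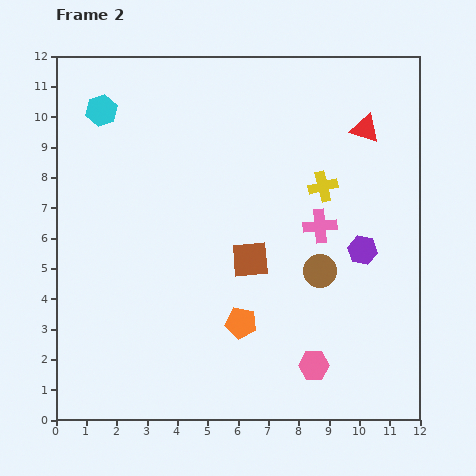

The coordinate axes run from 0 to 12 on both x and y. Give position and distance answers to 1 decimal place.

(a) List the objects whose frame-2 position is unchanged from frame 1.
the purple hexagon, the pink hexagon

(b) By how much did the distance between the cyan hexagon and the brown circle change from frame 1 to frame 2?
-2.6

Distance in frame 1: 11.5. Distance in frame 2: 8.9.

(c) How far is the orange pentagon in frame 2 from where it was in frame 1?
1.0

The orange pentagon moved from (5.1, 3.4) to (6.1, 3.2), a distance of √(1.0² + 0.2²) ≈ 1.0.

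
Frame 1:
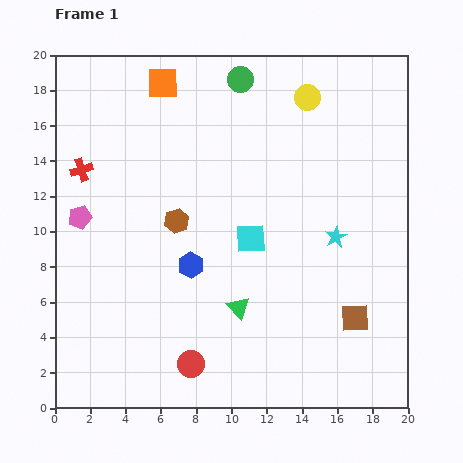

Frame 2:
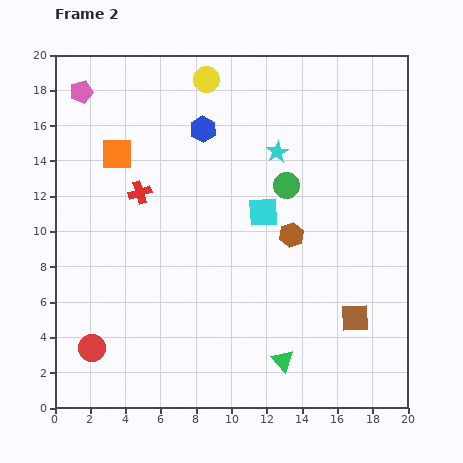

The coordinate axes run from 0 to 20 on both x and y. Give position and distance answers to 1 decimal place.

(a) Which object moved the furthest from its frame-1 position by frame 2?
the blue hexagon

(moved 7.7; next 7.1)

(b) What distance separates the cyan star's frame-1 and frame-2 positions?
5.8

The cyan star moved from (15.9, 9.7) to (12.6, 14.5), a distance of √(3.3² + 4.8²) ≈ 5.8.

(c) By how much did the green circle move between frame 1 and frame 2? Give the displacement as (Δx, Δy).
(2.6, -6.0)

The green circle was at (10.5, 18.6) in frame 1 and (13.1, 12.6) in frame 2.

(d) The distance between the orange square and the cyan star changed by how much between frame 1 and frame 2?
-4.0

Distance in frame 1: 13.1. Distance in frame 2: 9.1.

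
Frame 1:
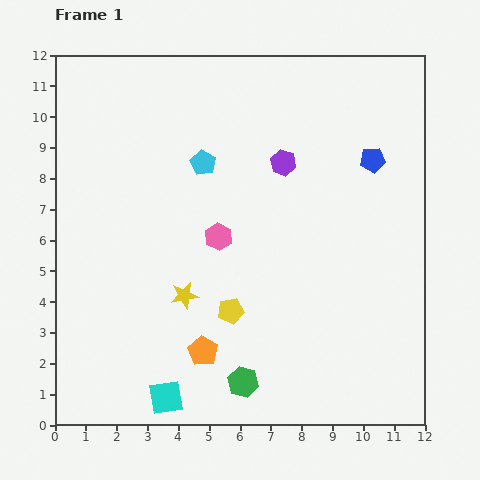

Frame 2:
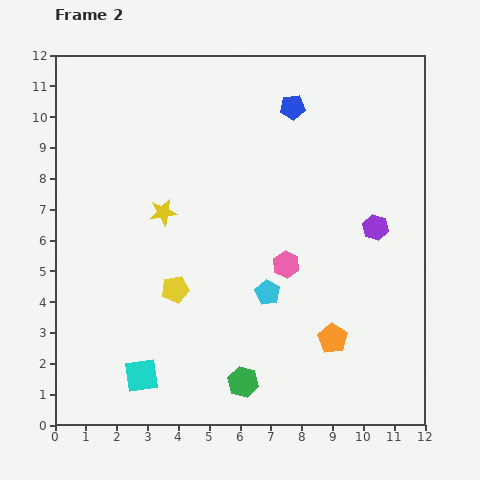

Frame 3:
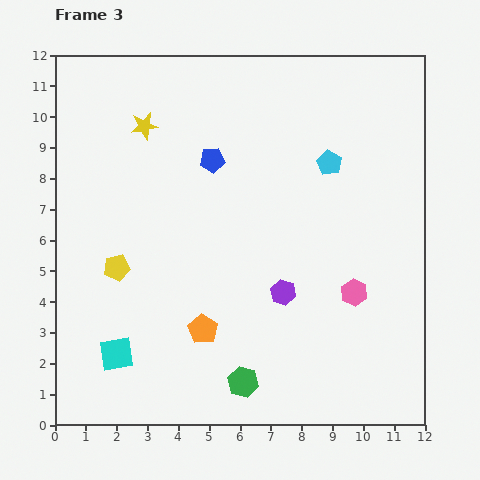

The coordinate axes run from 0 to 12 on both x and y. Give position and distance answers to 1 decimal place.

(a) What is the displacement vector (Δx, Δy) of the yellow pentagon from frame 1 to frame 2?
(-1.8, 0.7)

The yellow pentagon was at (5.7, 3.7) in frame 1 and (3.9, 4.4) in frame 2.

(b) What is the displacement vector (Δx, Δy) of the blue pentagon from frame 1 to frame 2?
(-2.6, 1.7)

The blue pentagon was at (10.3, 8.6) in frame 1 and (7.7, 10.3) in frame 2.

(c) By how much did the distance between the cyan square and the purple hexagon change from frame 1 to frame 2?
+0.5

Distance in frame 1: 8.5. Distance in frame 2: 9.0.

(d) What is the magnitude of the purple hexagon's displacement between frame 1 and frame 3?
4.2

The purple hexagon moved from (7.4, 8.5) to (7.4, 4.3), a distance of √(0.0² + 4.2²) ≈ 4.2.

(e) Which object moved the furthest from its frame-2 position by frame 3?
the cyan pentagon

(moved 4.7; next 4.2)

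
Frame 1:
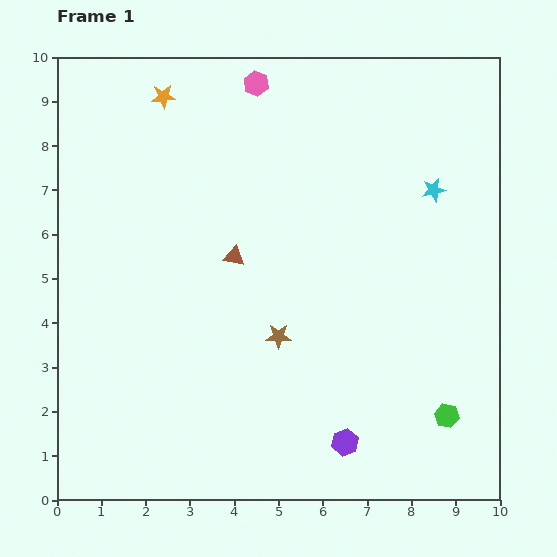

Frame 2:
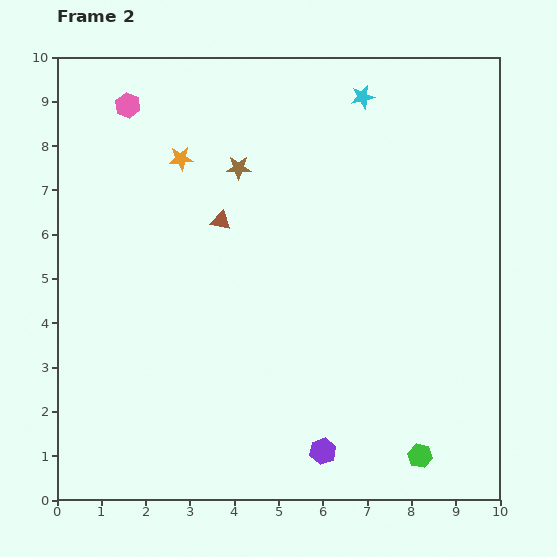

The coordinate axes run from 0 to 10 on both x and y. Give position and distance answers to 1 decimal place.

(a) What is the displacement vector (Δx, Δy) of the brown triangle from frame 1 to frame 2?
(-0.3, 0.8)

The brown triangle was at (4.0, 5.5) in frame 1 and (3.7, 6.3) in frame 2.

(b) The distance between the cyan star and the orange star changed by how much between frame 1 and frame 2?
-2.2

Distance in frame 1: 6.5. Distance in frame 2: 4.3.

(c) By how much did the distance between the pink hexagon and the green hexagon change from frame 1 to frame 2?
+1.7

Distance in frame 1: 8.6. Distance in frame 2: 10.3.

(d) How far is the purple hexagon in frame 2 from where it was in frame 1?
0.5

The purple hexagon moved from (6.5, 1.3) to (6.0, 1.1), a distance of √(0.5² + 0.2²) ≈ 0.5.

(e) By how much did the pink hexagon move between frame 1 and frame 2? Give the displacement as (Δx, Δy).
(-2.9, -0.5)

The pink hexagon was at (4.5, 9.4) in frame 1 and (1.6, 8.9) in frame 2.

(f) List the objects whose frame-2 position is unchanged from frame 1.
none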